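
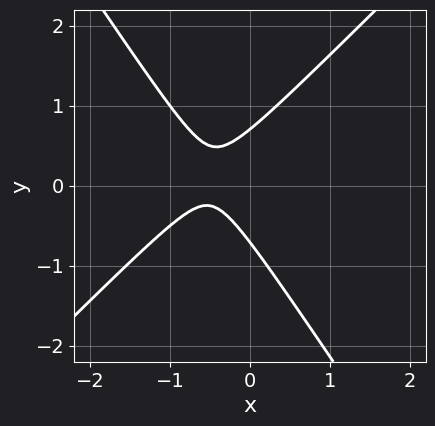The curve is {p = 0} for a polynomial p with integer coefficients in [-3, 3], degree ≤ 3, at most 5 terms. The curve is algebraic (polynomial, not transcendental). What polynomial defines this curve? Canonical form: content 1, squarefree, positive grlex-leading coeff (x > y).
(a) deg p = 2. No degree-1 curve has this shape.
(b) Observable constraints: the curve avoids every integer x-axis point in the box.
(c) These observations pin down the coefficients.

3*x^2 - x*y - 2*y^2 + 3*x + 1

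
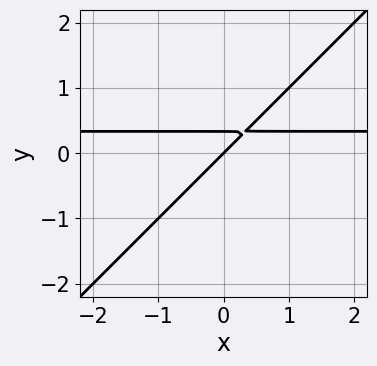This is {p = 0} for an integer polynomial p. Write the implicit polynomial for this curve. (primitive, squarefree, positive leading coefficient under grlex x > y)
3*x*y - 3*y^2 - x + y

The degree is 2 — the shape is more complex than any degree-1 curve.
Observable constraints: it meets the x-axis at x = 0 (among the integer gridlines); it meets the y-axis at y = 0 (among the integer gridlines).
Assembling these constraints gives the stated polynomial.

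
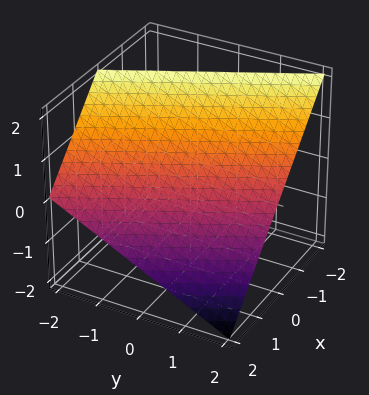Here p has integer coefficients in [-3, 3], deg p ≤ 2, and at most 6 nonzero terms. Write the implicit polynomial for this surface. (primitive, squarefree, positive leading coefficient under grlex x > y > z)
First, deg p = 1.
Then, from the axis intercepts and sections: it crosses the x-axis at the gridline x = 1; one y-axis crossing is at y = 2.
Finally, solving for integer coefficients yields p as stated.

2*x + y + 2*z - 2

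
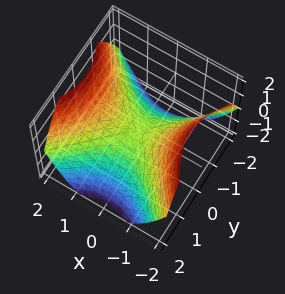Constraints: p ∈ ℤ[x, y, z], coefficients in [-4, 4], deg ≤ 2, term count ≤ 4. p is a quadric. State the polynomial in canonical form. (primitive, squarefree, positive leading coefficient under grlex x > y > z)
First, deg p = 2.
Next, symmetries: it's symmetric under x → −x, forcing even powers of x; it's symmetric under y → −y, forcing even powers of y.
Then, from the visible intercepts: it crosses the y-axis at the gridline y = 0; it crosses the x-axis at the gridline x = 0; one z-axis crossing is at z = 0.
Finally, these observations pin down the coefficients.

2*x^2 - 2*y^2 - 3*z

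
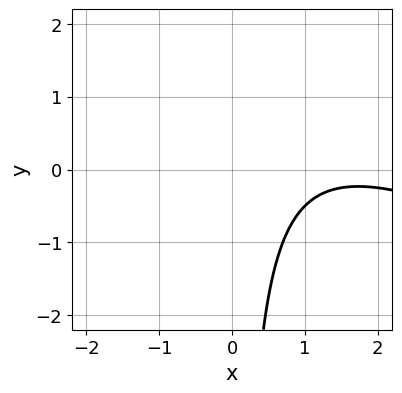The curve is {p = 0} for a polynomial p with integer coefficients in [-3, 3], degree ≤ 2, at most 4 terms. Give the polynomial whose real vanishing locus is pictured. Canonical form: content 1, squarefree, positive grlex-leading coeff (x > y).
x^2 + 2*x*y - 3*x + 3

First, deg p = 2.
Then, checking where it meets the axes: it misses every integer gridline on the x-axis; the curve avoids every integer y-axis point in the box.
Finally, putting this together gives p.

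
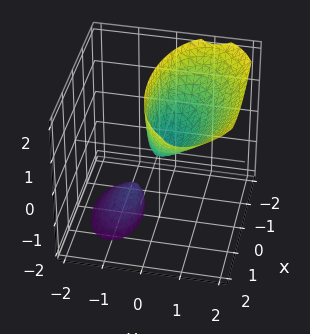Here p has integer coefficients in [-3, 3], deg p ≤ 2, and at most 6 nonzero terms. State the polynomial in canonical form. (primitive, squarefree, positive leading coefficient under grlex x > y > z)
x^2 + 3*y^2 - 3*y*z - z

1. I count 2 distinct pieces. They look like related sheets of one shape, so recover p as a whole.
2. Degree: a generic line meets the surface in up to 2 points, so deg p = 2.
3. Observable constraints: one y-axis crossing is at y = 0; one z-axis crossing is at z = 0.
4. Matching integer coefficients to the picture gives p.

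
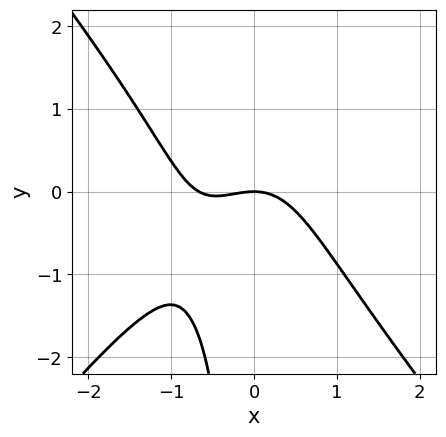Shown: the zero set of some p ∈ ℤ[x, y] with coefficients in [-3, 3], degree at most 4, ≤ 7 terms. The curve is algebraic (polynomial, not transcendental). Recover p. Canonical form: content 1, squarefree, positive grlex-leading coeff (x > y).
3*x^3 - 2*x*y^2 + 2*x^2 + x*y + 3*y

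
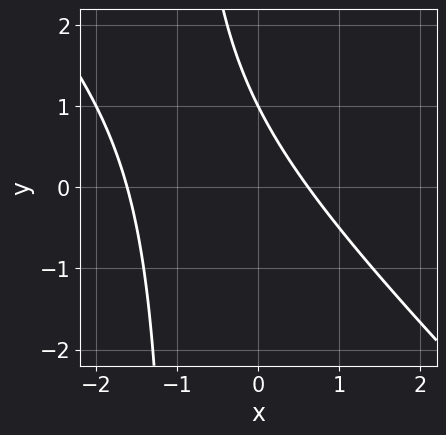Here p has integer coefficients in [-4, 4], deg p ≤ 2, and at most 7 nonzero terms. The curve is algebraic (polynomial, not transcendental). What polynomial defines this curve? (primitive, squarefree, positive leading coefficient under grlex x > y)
1. deg p = 2. The shape is more complex than any degree-1 curve.
2. Checking where it meets the axes: one y-axis crossing is at y = 1.
3. The integer polynomial consistent with all of this is the stated p.

x^2 + x*y + x + y - 1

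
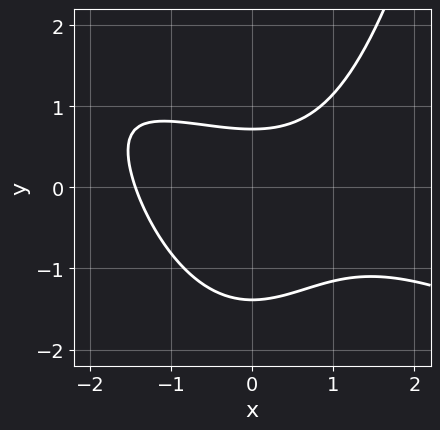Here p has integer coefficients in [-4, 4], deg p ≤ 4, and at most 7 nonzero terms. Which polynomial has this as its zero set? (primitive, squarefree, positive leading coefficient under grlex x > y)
x^3 + 2*x^2*y - 3*y^2 - 2*y + 3

(a) The degree is 3 — the shape is more complex than any degree-2 curve.
(b) Putting this together gives p.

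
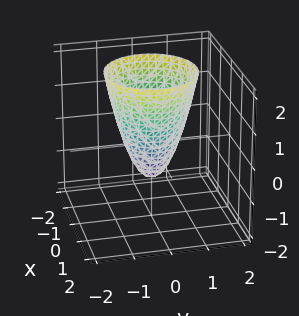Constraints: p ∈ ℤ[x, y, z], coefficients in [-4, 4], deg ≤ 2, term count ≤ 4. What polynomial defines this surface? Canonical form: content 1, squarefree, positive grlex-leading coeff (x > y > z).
2*x^2 + 2*y^2 - z - 1

First, the degree is 2 — a generic line meets the surface in up to 2 points.
Then, symmetries: rotational symmetry about the z-axis ⇒ p depends on x, y only through x² + y².
Then, from the visible intercepts: one z-axis crossing is at z = -1; a circular section at z = 0 has radius between 0 and 1.
Finally, together with the visible shape, these determine p as stated.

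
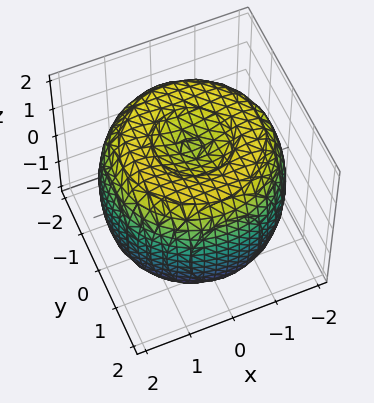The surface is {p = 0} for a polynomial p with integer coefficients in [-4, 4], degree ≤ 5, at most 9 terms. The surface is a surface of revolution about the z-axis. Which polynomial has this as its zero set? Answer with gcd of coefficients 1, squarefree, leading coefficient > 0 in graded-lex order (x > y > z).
x^4 + 2*x^2*y^2 + y^4 - 3*x^2 - 3*y^2 + 2*z^2 - 3

(a) deg p = 4. A generic line meets the surface in up to 4 points.
(b) Symmetry: every cross-section ⟂ z is a circle, so x, y appear only via x² + y².
(c) Reading off the gridlines: a circular section at z = -1 has radius between 1 and 2.
(d) These observations pin down the coefficients.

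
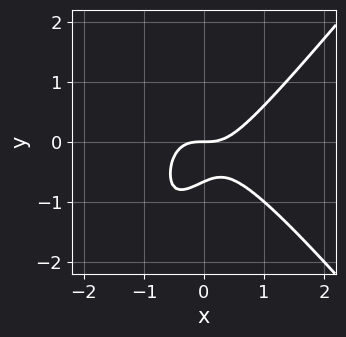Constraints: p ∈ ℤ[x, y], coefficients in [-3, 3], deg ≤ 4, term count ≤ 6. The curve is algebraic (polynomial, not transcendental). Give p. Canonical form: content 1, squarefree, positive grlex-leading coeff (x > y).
3*x^3 - 2*x*y^2 - 3*y^2 - 2*y

1. Degree: a generic line meets the curve in up to 3 points, so deg p = 3.
2. From the visible intercepts: it meets the x-axis at x = 0 (among the integer gridlines); one y-axis crossing is at y = 0.
3. Solving for integer coefficients yields p as stated.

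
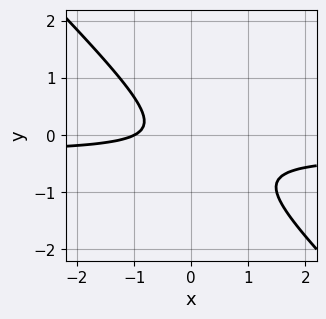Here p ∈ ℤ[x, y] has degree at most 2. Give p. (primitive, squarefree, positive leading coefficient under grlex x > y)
3*x*y + 3*y^2 + x + y + 1

deg p = 2.
From the axis intercepts and sections: it meets the x-axis at x = -1 (among the integer gridlines); it misses every integer gridline on the y-axis.
The integer polynomial consistent with all of this is the stated p.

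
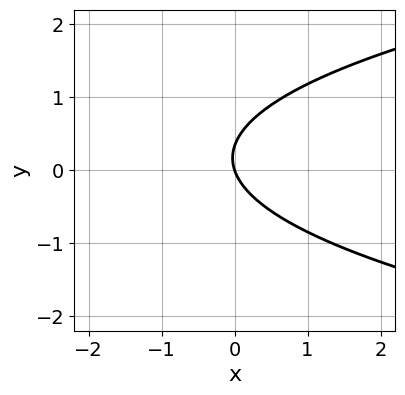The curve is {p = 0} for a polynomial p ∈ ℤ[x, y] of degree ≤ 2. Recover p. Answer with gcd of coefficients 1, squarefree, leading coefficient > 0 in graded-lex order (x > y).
(a) deg p = 2. The shape is more complex than any degree-1 curve.
(b) From the axis intercepts and sections: it crosses the x-axis at the gridline x = 0; it crosses the y-axis at the gridline y = 0.
(c) Matching integer coefficients to the picture gives p.

3*y^2 - 3*x - y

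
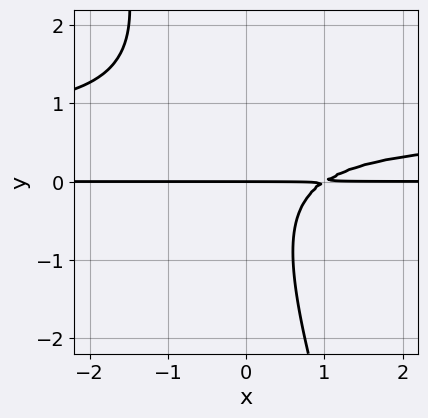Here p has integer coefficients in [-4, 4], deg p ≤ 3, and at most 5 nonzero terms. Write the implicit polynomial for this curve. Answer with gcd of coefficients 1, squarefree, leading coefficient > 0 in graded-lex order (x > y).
3*x*y^2 + y^3 - 2*x*y + 2*y

(a) deg p = 3. No degree-2 curve has this shape.
(b) Reading off the gridlines: every point of the x-axis in the box is on the curve; one y-axis crossing is at y = 0.
(c) These observations pin down the coefficients.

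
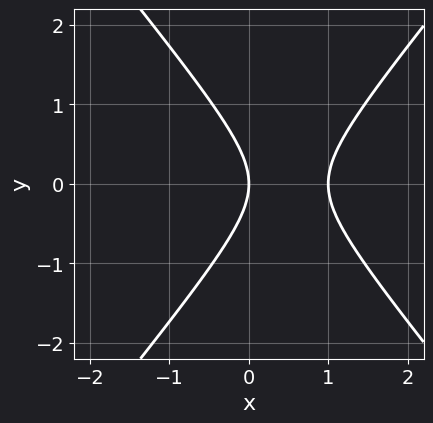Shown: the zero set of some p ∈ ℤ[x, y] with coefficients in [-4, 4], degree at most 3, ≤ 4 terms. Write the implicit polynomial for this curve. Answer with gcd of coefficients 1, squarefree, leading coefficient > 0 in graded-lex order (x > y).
1. Degree: no degree-1 curve has this shape, so deg p = 2.
2. Symmetries: the y ↦ −y reflection is a symmetry, so y appears only in even powers.
3. Reading off the gridlines: the x-axis gridline crossings are at x ∈ {0, 1}; it crosses the y-axis at the gridline y = 0.
4. These observations pin down the coefficients.

3*x^2 - 2*y^2 - 3*x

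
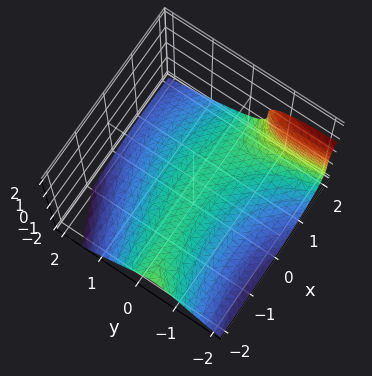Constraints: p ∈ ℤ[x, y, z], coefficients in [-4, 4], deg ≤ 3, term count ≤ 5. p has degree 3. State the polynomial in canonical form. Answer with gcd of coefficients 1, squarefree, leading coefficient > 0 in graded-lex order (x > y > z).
1. The degree is 3 — no degree-2 surface has this shape.
2. From the axis intercepts and sections: one z-axis crossing is at z = -1; no y-intercept at any integer in the box; the surface avoids every integer x-axis point in the box.
3. The integer polynomial consistent with all of this is the stated p.

x^2*y - x*y^2 + 2*z^3 + 3*y^2 + 2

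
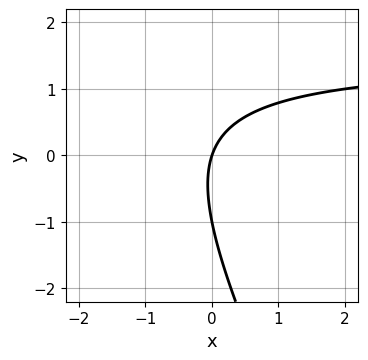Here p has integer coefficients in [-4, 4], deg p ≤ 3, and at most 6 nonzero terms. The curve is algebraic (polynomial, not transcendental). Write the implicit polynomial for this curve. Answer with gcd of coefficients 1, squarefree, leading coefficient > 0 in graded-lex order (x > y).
2*x*y + y^2 - 3*x + y

First, deg p = 2.
Next, against the integer gridlines: it meets the x-axis at x = 0 (among the integer gridlines); the y-axis gridline crossings are at y ∈ {-1, 0}.
Finally, solving for integer coefficients yields p as stated.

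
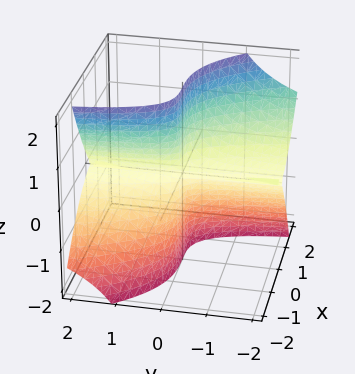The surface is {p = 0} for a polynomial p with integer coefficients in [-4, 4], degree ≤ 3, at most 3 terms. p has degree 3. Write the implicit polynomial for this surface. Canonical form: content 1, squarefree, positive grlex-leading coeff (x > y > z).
x^3 + x*y*z + y*z^2

1. I count 4 distinct pieces.
2. Degree: a generic line meets the surface in up to 3 points, so deg p = 3.
3. Observable constraints: every point of the z-axis in the box is on the surface; the visible y-axis segment lies entirely on the surface; one x-axis crossing is at x = 0.
4. The integer polynomial consistent with all of this is the stated p.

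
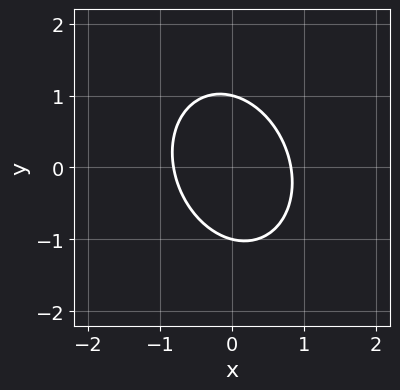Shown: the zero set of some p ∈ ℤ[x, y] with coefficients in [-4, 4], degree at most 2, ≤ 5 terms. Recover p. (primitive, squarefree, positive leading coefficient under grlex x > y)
(a) deg p = 2. No degree-1 curve has this shape.
(b) From the visible intercepts: among the integer gridlines, it crosses the y-axis at y ∈ {-1, 1}.
(c) The integer polynomial consistent with all of this is the stated p.

3*x^2 + x*y + 2*y^2 - 2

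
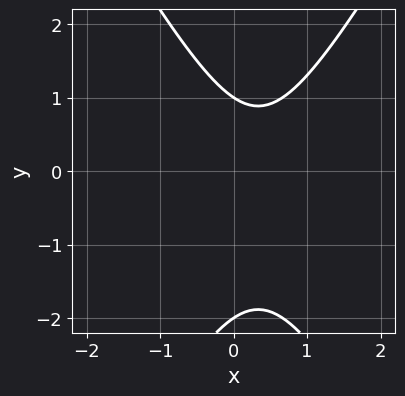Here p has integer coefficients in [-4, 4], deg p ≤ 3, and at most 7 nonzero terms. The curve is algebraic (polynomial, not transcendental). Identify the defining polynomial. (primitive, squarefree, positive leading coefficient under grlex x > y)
(a) deg p = 2. The shape is more complex than any degree-1 curve.
(b) Reading off the gridlines: among the integer gridlines, it crosses the y-axis at y ∈ {-2, 1}; it misses every integer gridline on the x-axis.
(c) Putting this together gives p.

3*x^2 - y^2 - 2*x - y + 2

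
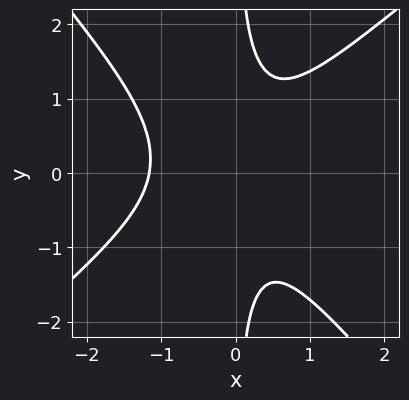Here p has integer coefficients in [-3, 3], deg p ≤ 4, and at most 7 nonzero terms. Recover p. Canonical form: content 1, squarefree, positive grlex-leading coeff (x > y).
1. deg p = 3. The shape is more complex than any degree-2 curve.
2. Against the integer gridlines: the curve avoids every integer y-axis point in the box.
3. Matching integer coefficients to the picture gives p.

3*x^3 - x^2*y - 3*x*y^2 + 2*x^2 + 2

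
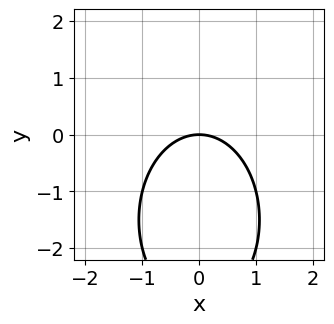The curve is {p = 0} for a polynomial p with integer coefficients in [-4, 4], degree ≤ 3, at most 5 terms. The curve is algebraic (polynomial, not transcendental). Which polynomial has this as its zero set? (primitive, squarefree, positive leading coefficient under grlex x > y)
2*x^2 + y^2 + 3*y

Degree: the shape is more complex than any degree-1 curve, so deg p = 2.
Symmetries: it's symmetric under x → −x, forcing even powers of x.
Observable constraints: it crosses the x-axis at the gridline x = 0; it meets the y-axis at y = 0 (among the integer gridlines).
Matching integer coefficients to the picture gives p.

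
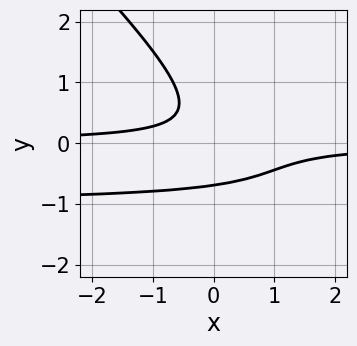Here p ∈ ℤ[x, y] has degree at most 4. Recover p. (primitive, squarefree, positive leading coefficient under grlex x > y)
First, deg p = 3.
Then, against the integer gridlines: no x-intercept at any integer in the box.
Finally, the integer polynomial consistent with all of this is the stated p.

3*x*y^2 + 3*y^3 + 3*x*y + 1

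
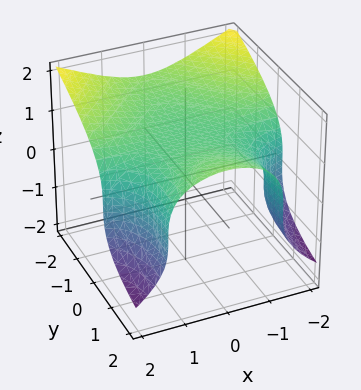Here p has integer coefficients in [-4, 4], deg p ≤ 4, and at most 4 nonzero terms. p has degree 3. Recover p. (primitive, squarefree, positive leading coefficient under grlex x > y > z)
2*x^2*y + 3*z^3 - y^2 - 3

1. deg p = 3. A generic line meets the surface in up to 3 points.
2. Checking where it meets the axes: it misses every integer gridline on the x-axis; it meets the z-axis at z = 1 (among the integer gridlines); no y-intercept at any integer in the box.
3. Fitting integer coefficients to these (and the overall shape) gives p.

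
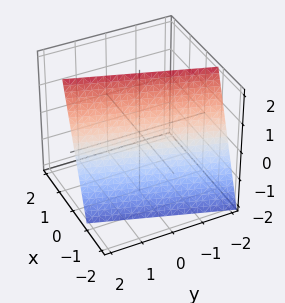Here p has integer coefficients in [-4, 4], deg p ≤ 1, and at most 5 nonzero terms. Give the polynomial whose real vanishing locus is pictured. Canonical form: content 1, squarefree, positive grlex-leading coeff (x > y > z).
3*x - y - z + 2

First, the degree is 1 — the surface is flat (a plane).
Next, against the integer gridlines: one y-axis crossing is at y = 2; it crosses the z-axis at the gridline z = 2.
Finally, together with the visible shape, these determine p as stated.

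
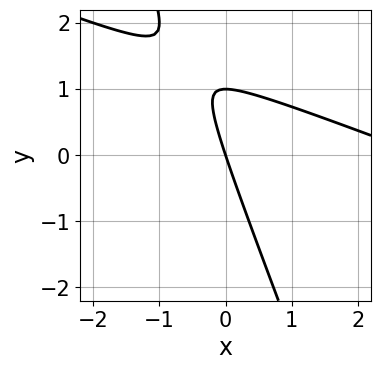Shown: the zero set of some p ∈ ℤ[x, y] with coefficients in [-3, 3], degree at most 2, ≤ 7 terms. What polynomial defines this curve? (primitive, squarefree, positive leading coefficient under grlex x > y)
First, deg p = 2. No degree-1 curve has this shape.
Then, observable constraints: it crosses the x-axis at the gridline x = 0; the y-axis gridline crossings are at y ∈ {0, 1}.
Finally, fitting integer coefficients to these (and the overall shape) gives p.

x^2 + 3*x*y + y^2 - 3*x - y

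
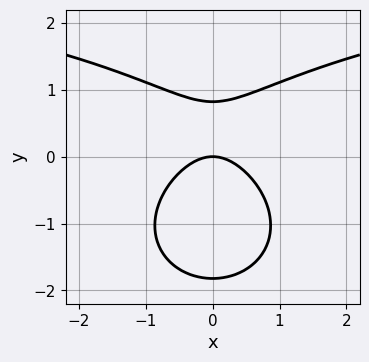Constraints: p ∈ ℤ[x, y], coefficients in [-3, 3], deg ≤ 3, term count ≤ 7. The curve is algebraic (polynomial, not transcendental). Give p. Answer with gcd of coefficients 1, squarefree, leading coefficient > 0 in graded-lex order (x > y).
deg p = 3.
Symmetries: mirror symmetry x ↦ −x ⇒ only even powers of x.
From the visible intercepts: it crosses the x-axis at the gridline x = 0; it meets the y-axis at y = 0 (among the integer gridlines).
Fitting integer coefficients to these (and the overall shape) gives p.

x^2*y + 2*y^3 - 3*x^2 + 2*y^2 - 3*y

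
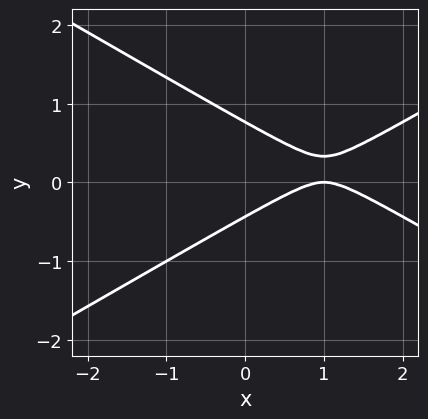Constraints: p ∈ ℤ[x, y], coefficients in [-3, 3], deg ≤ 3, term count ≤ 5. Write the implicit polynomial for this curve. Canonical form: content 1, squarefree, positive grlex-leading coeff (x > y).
1. deg p = 2. A generic line meets the curve in up to 2 points.
2. Against the integer gridlines: one x-axis crossing is at x = 1.
3. Fitting integer coefficients to these (and the overall shape) gives p.

x^2 - 3*y^2 - 2*x + y + 1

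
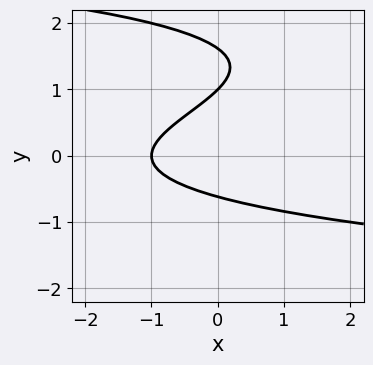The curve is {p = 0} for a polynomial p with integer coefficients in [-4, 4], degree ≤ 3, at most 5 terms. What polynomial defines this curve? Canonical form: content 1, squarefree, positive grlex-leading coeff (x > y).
y^3 - 2*y^2 + x + 1

(a) The degree is 3 — a generic line meets the curve in up to 3 points.
(b) Against the integer gridlines: it meets the x-axis at x = -1 (among the integer gridlines); it crosses the y-axis at the gridline y = 1.
(c) Solving for integer coefficients yields p as stated.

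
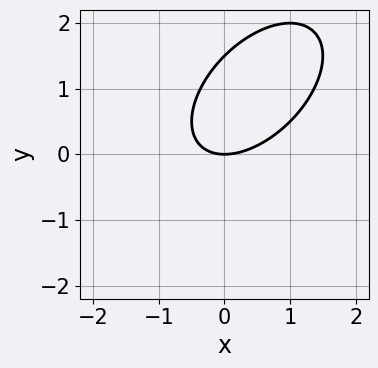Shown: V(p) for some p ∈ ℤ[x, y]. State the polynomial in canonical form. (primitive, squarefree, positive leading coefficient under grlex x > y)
2*x^2 - 2*x*y + 2*y^2 - 3*y

(a) deg p = 2. A generic line meets the curve in up to 2 points.
(b) Against the integer gridlines: it crosses the y-axis at the gridline y = 0; it crosses the x-axis at the gridline x = 0.
(c) Assembling these constraints gives the stated polynomial.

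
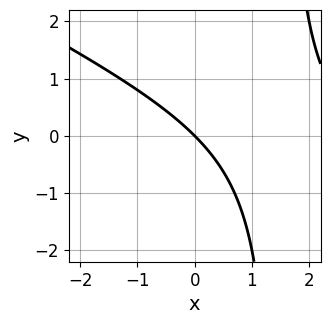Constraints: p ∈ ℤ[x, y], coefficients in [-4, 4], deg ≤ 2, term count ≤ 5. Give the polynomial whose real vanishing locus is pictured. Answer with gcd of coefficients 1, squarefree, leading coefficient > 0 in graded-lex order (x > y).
x^2 + 2*x*y - 3*x - 3*y

First, deg p = 2. No degree-1 curve has this shape.
Next, reading off the gridlines: one x-axis crossing is at x = 0; it crosses the y-axis at the gridline y = 0.
Finally, these observations pin down the coefficients.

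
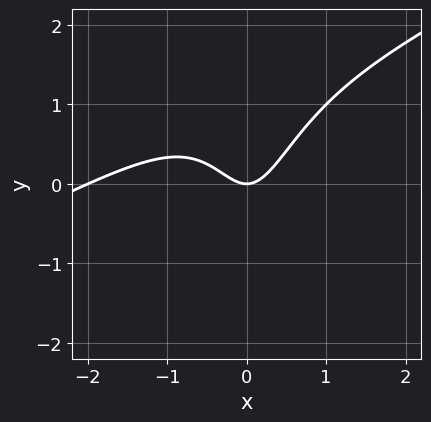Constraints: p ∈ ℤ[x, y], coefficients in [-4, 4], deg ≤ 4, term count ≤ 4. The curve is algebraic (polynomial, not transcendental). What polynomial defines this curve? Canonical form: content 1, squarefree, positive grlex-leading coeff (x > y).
x^3 - 2*x^2*y + 2*x^2 - y

(a) deg p = 3. The shape is more complex than any degree-2 curve.
(b) Reading off the gridlines: it meets the y-axis at y = 0 (among the integer gridlines); among the integer gridlines, it crosses the x-axis at x ∈ {-2, 0}.
(c) These observations pin down the coefficients.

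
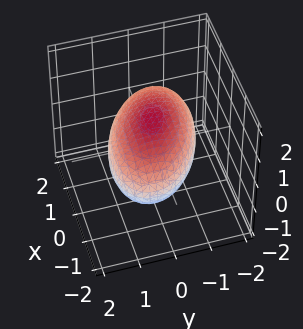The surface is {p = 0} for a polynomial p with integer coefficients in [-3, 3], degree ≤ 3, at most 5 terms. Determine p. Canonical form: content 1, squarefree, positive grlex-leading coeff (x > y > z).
x^2 + x*y + 2*y^2 + 3*z^2 - 3

First, the degree is 2 — no degree-1 surface has this shape.
Next, from the axis intercepts and sections: the z-axis gridline crossings are at z ∈ {-1, 1}.
Finally, together with the visible shape, these determine p as stated.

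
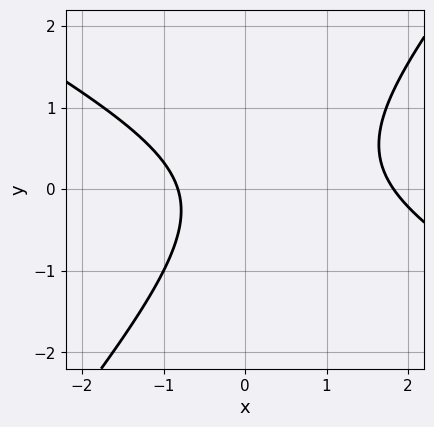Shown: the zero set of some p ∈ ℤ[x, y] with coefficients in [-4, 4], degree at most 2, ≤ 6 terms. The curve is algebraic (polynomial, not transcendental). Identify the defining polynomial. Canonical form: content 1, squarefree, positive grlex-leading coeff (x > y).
1. deg p = 2. The shape is more complex than any degree-1 curve.
2. From the axis intercepts and sections: the curve avoids every integer y-axis point in the box.
3. Putting this together gives p.

2*x^2 + 2*x*y - 3*y^2 - 2*x - 3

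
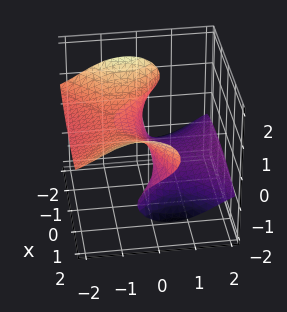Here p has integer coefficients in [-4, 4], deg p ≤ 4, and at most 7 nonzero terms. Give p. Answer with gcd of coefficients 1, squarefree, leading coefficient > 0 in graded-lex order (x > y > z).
(a) The degree is 3 — the shape is more complex than any degree-2 surface.
(b) Against the integer gridlines: one z-axis crossing is at z = 0; the visible x-axis segment lies entirely on the surface; it meets the y-axis at y = 0 (among the integer gridlines).
(c) The integer polynomial consistent with all of this is the stated p.

x^2*z - 2*y^2*z - 2*z^3 - 2*y - z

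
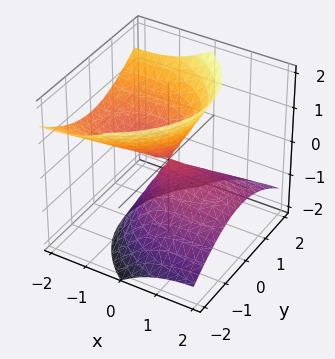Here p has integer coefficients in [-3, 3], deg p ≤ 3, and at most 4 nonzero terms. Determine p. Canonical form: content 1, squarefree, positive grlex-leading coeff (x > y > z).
First, there are 2 components. Treating them together as one polynomial.
Then, the degree is 2 — a generic line meets the surface in up to 2 points.
Then, observable constraints: one z-axis crossing is at z = 0; one y-axis crossing is at y = 0; one x-axis crossing is at x = 0.
Finally, these observations pin down the coefficients.

x^2 + 3*x*z + 2*y^2 - 2*z^2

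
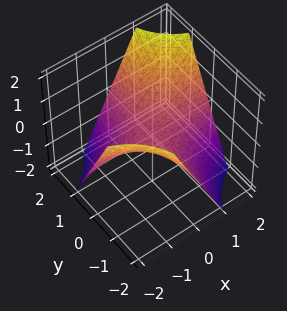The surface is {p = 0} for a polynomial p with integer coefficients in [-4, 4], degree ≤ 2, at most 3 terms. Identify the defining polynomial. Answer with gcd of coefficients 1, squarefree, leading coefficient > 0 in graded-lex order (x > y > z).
(a) The degree is 2 — a saddle surface; a quadric.
(b) Reading off the gridlines: the visible x-axis segment lies entirely on the surface; the visible y-axis segment lies entirely on the surface; it meets the z-axis at z = 0 (among the integer gridlines).
(c) Together with the visible shape, these determine p as stated.

x*y - z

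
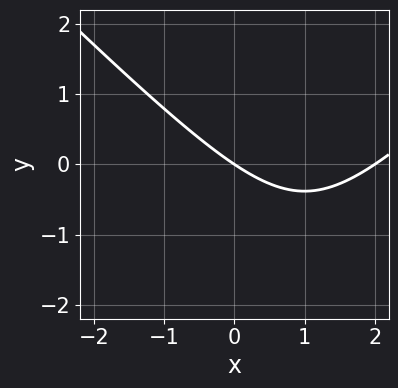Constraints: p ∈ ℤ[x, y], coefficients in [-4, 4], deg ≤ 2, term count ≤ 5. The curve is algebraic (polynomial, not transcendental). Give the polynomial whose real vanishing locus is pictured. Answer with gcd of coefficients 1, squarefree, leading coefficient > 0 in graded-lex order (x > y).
First, degree: the shape is more complex than any degree-1 curve, so deg p = 2.
Then, observable constraints: it meets the y-axis at y = 0 (among the integer gridlines); the x-axis gridline crossings are at x ∈ {0, 2}.
Finally, fitting integer coefficients to these (and the overall shape) gives p.

x^2 - y^2 - 2*x - 3*y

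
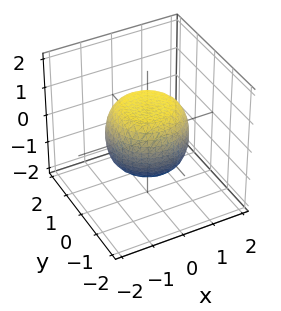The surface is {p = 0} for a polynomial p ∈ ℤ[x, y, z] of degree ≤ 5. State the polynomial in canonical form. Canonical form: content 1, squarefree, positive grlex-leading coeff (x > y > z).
2*x^4 + 4*x^2*y^2 + 2*y^4 - x^2 - y^2 + 3*z^2 - 3

(a) Degree: no degree-3 surface has this shape, so deg p = 4.
(b) By symmetry, the surface is invariant under rotation about z: p = q(x² + y², z).
(c) From the axis intercepts and sections: among the integer gridlines, it crosses the z-axis at z ∈ {-1, 1}; a circular section at z = 1 has radius between 0 and 1.
(d) Together with the visible shape, these determine p as stated.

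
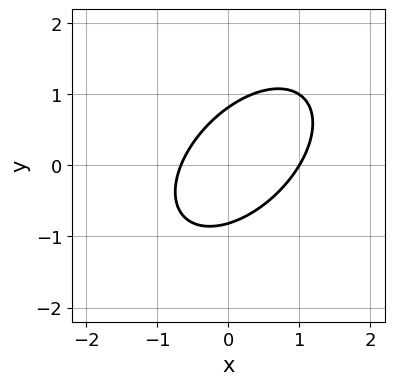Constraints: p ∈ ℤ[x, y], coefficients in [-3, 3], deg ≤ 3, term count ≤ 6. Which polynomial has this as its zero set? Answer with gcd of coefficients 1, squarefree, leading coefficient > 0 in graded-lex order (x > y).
3*x^2 - 3*x*y + 3*y^2 - x - 2

(a) deg p = 2. A generic line meets the curve in up to 2 points.
(b) From the visible intercepts: one x-axis crossing is at x = 1.
(c) Matching integer coefficients to the picture gives p.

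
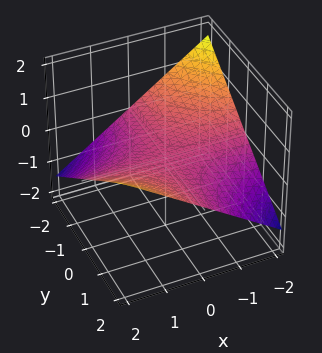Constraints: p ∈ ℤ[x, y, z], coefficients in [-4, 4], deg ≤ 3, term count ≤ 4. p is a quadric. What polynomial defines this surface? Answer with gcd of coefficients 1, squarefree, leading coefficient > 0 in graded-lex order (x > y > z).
(a) Degree: a hyperbolic paraboloid; a quadric, so deg p = 2.
(b) Observable constraints: it meets the z-axis at z = 0 (among the integer gridlines); every point of the x-axis in the box is on the surface.
(c) The integer polynomial consistent with all of this is the stated p. Check: (0, 1, 0) on the y-axis lies on the surface, and p(0, 1, 0) = 0. ✓

x*y - 3*z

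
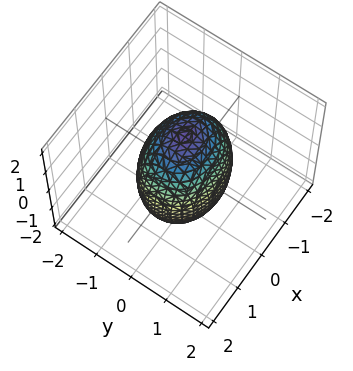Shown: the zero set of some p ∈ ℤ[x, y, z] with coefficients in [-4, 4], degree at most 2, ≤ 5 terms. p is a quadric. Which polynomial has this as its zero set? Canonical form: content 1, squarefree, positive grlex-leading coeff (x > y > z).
1. Degree: bounded and convex; a quadric, so deg p = 2.
2. Symmetries: the z ↦ −z reflection is a symmetry, so z appears only in even powers; mirror symmetry y ↦ −y ⇒ only even powers of y; mirror symmetry x ↦ −x ⇒ only even powers of x.
3. From the axis intercepts and sections: the y-axis gridline crossings are at y ∈ {-1, 1}.
4. Assembling these constraints gives the stated polynomial.

2*x^2 + 3*y^2 + z^2 - 3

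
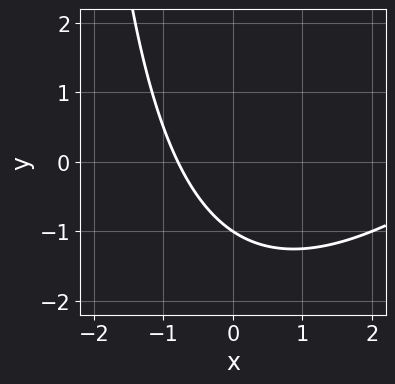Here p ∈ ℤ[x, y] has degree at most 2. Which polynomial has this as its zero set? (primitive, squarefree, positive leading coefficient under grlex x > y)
(a) The degree is 2 — a generic line meets the curve in up to 2 points.
(b) Checking where it meets the axes: it meets the y-axis at y = -1 (among the integer gridlines).
(c) The integer polynomial consistent with all of this is the stated p.

x^2 - x*y - 3*x - 3*y - 3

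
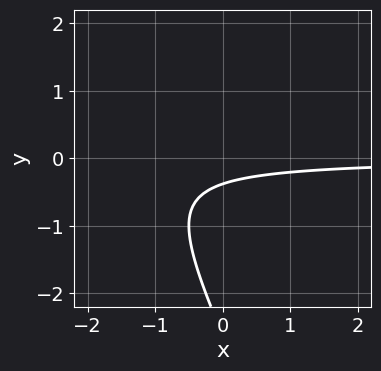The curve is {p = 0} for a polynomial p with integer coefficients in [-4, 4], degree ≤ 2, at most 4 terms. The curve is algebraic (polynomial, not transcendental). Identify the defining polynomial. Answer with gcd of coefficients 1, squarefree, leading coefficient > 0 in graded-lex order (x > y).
2*x*y + y^2 + 3*y + 1

(a) The degree is 2 — the shape is more complex than any degree-1 curve.
(b) From the axis intercepts and sections: it misses every integer gridline on the x-axis.
(c) The integer polynomial consistent with all of this is the stated p.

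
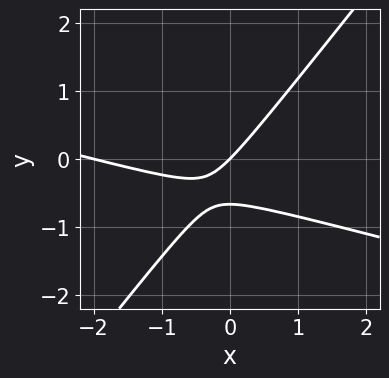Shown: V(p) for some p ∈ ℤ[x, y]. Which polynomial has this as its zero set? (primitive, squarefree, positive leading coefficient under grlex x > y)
x^2 + 3*x*y - 3*y^2 + 2*x - 2*y

Degree: no degree-1 curve has this shape, so deg p = 2.
Observable constraints: among the integer gridlines, it crosses the x-axis at x ∈ {-2, 0}; one y-axis crossing is at y = 0.
Solving for integer coefficients yields p as stated.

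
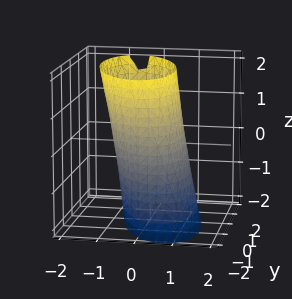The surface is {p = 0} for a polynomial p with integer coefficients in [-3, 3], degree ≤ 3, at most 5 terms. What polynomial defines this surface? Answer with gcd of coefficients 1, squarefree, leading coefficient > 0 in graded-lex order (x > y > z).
3*x^2 + x*y + x*z + y^2 - 3

First, the degree is 2 — the shape is more complex than any degree-1 surface.
Then, against the integer gridlines: among the integer gridlines, it crosses the x-axis at x ∈ {-1, 1}; no z-intercept at any integer in the box.
Finally, solving for integer coefficients yields p as stated.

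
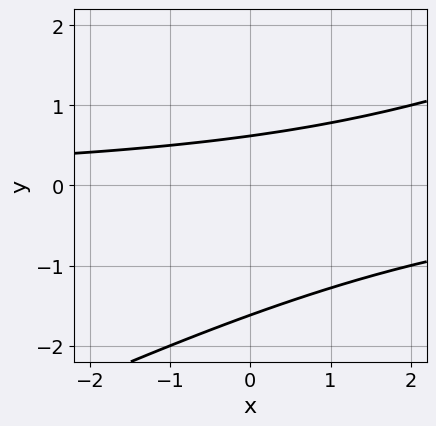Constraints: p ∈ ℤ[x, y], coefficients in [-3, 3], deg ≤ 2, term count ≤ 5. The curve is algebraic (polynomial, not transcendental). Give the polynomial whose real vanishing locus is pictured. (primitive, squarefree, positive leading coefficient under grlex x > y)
x*y - 2*y^2 - 2*y + 2

First, deg p = 2. A generic line meets the curve in up to 2 points.
Next, from the visible intercepts: the curve avoids every integer x-axis point in the box.
Finally, together with the visible shape, these determine p as stated.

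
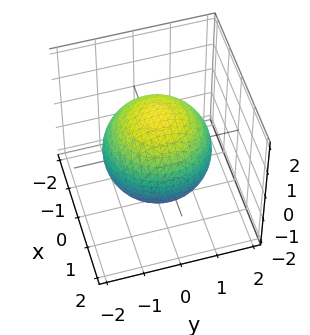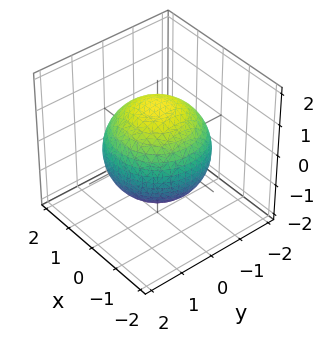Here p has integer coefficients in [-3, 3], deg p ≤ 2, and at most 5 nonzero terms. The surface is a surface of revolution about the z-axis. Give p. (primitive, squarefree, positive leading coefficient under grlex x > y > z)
x^2 + y^2 + z^2 - 2

The degree is 2 — the shape is more complex than any degree-1 surface.
Symmetries: rotational symmetry about the z-axis ⇒ p depends on x, y only through x² + y².
Against the integer gridlines: a circular section at z = 1 has radius exactly 1.
These observations pin down the coefficients.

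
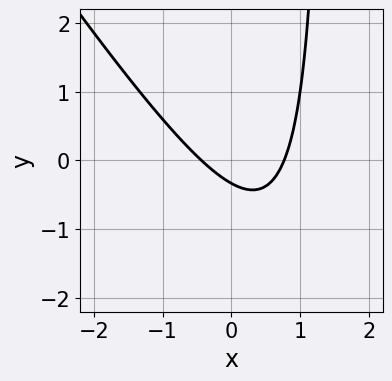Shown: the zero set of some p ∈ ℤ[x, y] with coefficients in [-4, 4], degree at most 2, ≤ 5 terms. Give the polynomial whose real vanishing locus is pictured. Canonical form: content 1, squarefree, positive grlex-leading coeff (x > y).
3*x^2 + 2*x*y - x - 3*y - 1

First, deg p = 2. No degree-1 curve has this shape.
Finally, solving for integer coefficients yields p as stated.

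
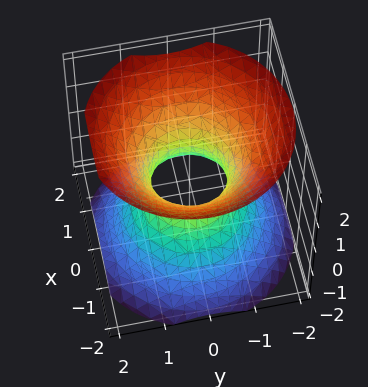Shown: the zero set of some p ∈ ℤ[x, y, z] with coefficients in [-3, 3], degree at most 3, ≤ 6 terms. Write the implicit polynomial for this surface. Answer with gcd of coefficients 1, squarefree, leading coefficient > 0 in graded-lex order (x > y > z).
3*x^2 + 3*y^2 - 3*z^2 - 2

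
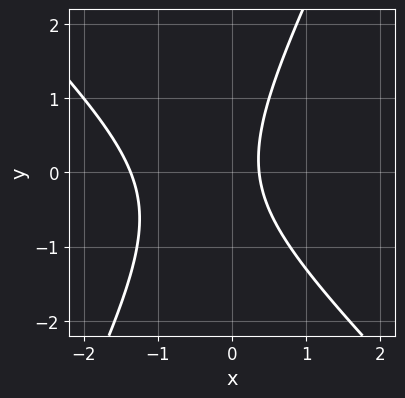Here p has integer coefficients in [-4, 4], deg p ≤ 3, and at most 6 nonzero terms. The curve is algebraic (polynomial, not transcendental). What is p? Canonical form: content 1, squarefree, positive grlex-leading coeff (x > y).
Degree: the shape is more complex than any degree-1 curve, so deg p = 2.
Checking where it meets the axes: no y-intercept at any integer in the box.
Putting this together gives p.

2*x^2 + x*y - y^2 + 2*x - 1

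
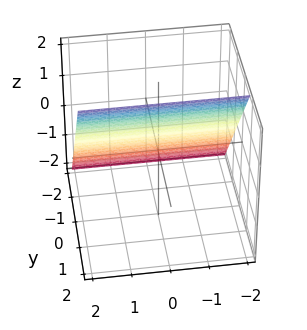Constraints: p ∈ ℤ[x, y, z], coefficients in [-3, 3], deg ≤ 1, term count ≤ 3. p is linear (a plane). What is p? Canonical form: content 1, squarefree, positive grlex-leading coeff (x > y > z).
1. Degree: every cross-section is a straight line — this is a plane, so deg p = 1.
2. Observable constraints: it crosses the z-axis at the gridline z = 1; no x-intercept at any integer in the box.
3. These observations pin down the coefficients.

3*y - 2*z + 2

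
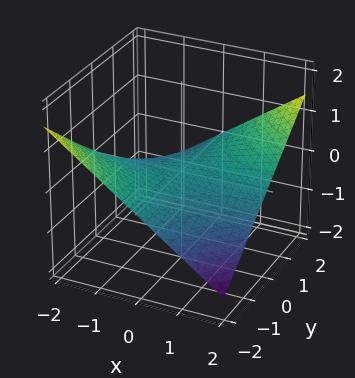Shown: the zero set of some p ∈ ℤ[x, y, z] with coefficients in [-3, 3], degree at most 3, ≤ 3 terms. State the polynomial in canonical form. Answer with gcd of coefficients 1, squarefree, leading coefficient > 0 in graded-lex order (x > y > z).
x*y - 3*z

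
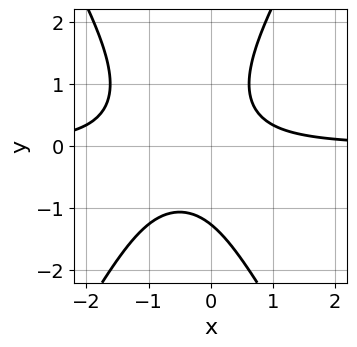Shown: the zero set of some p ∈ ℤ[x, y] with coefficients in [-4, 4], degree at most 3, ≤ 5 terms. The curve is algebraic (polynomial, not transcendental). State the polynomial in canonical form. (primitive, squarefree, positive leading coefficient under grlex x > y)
3*x^2*y - y^3 + 3*x*y - 2

(a) deg p = 3. No degree-2 curve has this shape.
(b) Checking where it meets the axes: no x-intercept at any integer in the box.
(c) Fitting integer coefficients to these (and the overall shape) gives p.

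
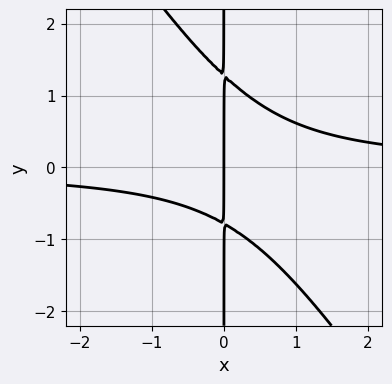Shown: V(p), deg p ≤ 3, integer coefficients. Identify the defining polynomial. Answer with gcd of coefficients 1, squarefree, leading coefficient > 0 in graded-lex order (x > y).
First, deg p = 3. A generic line meets the curve in up to 3 points.
Next, checking where it meets the axes: one x-axis crossing is at x = 0; every point of the y-axis in the box is on the curve.
Finally, the integer polynomial consistent with all of this is the stated p.

3*x^2*y + 2*x*y^2 - x*y - 2*x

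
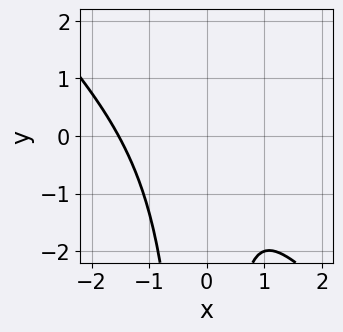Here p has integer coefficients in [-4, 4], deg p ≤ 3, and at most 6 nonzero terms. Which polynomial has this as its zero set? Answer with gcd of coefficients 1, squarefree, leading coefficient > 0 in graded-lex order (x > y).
3*x^3 + 3*x^2*y + 2*x^2 - 2*x + 3

First, degree: no degree-2 curve has this shape, so deg p = 3.
Next, against the integer gridlines: the curve avoids every integer y-axis point in the box.
Finally, putting this together gives p.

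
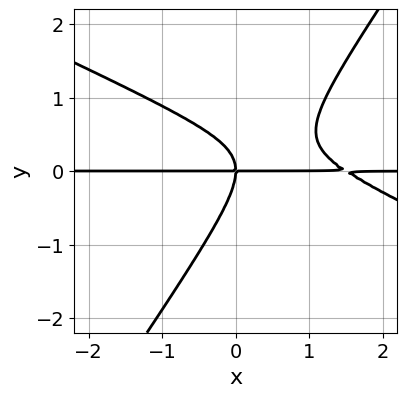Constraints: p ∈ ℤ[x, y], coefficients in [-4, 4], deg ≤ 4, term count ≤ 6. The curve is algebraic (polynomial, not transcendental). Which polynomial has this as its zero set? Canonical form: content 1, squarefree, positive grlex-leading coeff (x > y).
First, the degree is 3 — the shape is more complex than any degree-2 curve.
Next, against the integer gridlines: one y-axis crossing is at y = 0; the visible x-axis segment lies entirely on the curve.
Finally, these observations pin down the coefficients.

2*x^2*y + 3*x*y^2 - 3*y^3 - 3*x*y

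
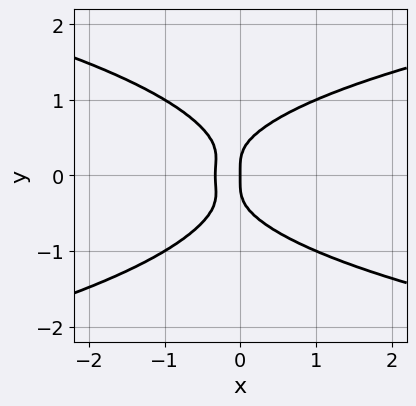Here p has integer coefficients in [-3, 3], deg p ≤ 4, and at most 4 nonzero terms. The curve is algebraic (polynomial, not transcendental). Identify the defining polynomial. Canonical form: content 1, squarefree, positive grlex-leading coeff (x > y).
3*y^4 + x*y^2 - 3*x^2 - x

First, the degree is 4 — a generic line meets the curve in up to 4 points.
Next, symmetries: mirror symmetry y ↦ −y ⇒ only even powers of y.
Next, checking where it meets the axes: one y-axis crossing is at y = 0; it meets the x-axis at x = 0 (among the integer gridlines).
Finally, together with the visible shape, these determine p as stated.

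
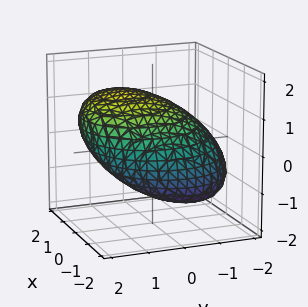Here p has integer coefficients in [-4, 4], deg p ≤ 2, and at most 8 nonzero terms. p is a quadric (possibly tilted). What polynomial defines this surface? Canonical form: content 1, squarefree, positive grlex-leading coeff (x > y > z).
First, the degree is 2 — no degree-1 surface has this shape.
Finally, putting this together gives p.

x^2 - x*z + y^2 - y*z + 2*z^2 - 3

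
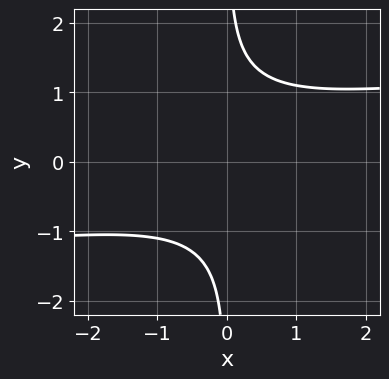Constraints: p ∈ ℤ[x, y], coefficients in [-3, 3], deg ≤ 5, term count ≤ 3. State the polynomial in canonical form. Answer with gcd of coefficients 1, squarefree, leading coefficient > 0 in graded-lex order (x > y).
deg p = 4.
Observable constraints: it misses every integer gridline on the x-axis; no y-intercept at any integer in the box.
These observations pin down the coefficients.

3*x*y^3 - x^2 - 3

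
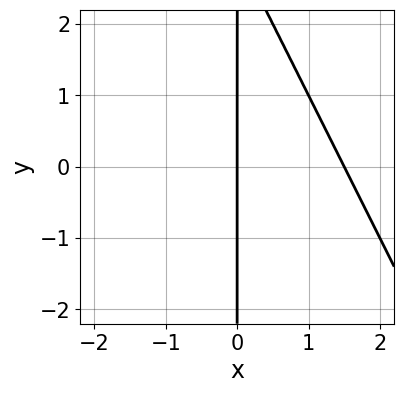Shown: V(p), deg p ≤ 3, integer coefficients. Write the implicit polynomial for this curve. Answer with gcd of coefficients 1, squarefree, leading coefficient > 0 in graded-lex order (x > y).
2*x^2 + x*y - 3*x

1. The degree is 2 — no degree-1 curve has this shape.
2. Observable constraints: the visible y-axis segment lies entirely on the curve; it meets the x-axis at x = 0 (among the integer gridlines).
3. Putting this together gives p.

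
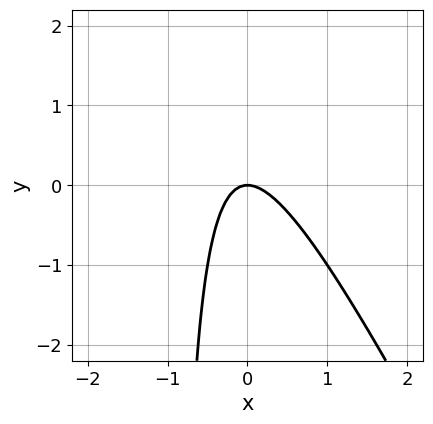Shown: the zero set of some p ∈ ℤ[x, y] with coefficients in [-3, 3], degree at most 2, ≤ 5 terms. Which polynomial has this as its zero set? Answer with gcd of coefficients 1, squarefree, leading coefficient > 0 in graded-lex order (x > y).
2*x^2 + x*y + y

First, deg p = 2. The shape is more complex than any degree-1 curve.
Then, from the axis intercepts and sections: one x-axis crossing is at x = 0; it meets the y-axis at y = 0 (among the integer gridlines).
Finally, the integer polynomial consistent with all of this is the stated p.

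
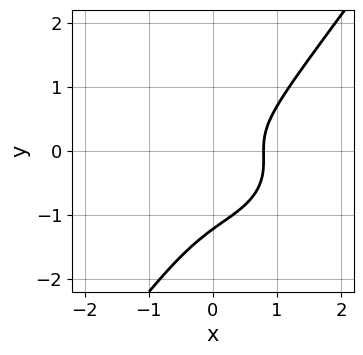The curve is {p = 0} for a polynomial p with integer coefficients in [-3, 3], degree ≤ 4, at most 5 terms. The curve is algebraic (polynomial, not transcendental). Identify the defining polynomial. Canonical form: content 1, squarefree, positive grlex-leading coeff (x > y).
2*x^3 + 3*x*y^2 - 3*y^3 - 3*y^2 - 1

1. The degree is 3 — the shape is more complex than any degree-2 curve.
2. The integer polynomial consistent with all of this is the stated p.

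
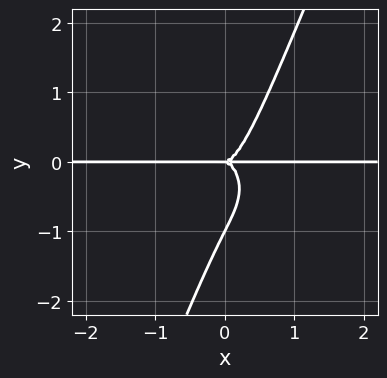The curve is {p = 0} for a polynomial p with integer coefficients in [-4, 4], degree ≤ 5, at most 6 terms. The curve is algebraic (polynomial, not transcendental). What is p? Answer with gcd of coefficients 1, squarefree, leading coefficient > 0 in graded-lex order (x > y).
(a) deg p = 4. No degree-3 curve has this shape.
(b) From the axis intercepts and sections: the y-axis gridline crossings are at y ∈ {-1, 0}; every point of the x-axis in the box is on the curve.
(c) Assembling these constraints gives the stated polynomial.

3*x^3*y + 2*x*y^3 - y^4 - y^3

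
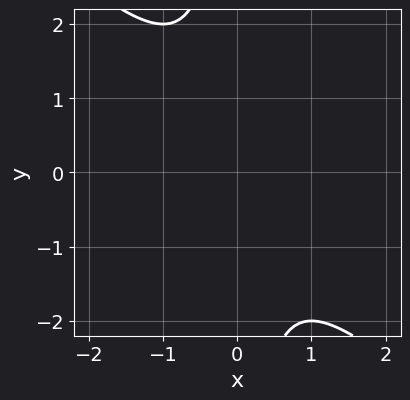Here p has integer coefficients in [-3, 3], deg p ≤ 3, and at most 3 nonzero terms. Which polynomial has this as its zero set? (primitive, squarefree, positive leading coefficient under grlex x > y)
x^2 + x*y + 1

Degree: no degree-1 curve has this shape, so deg p = 2.
Checking where it meets the axes: the curve avoids every integer x-axis point in the box; it misses every integer gridline on the y-axis.
Putting this together gives p.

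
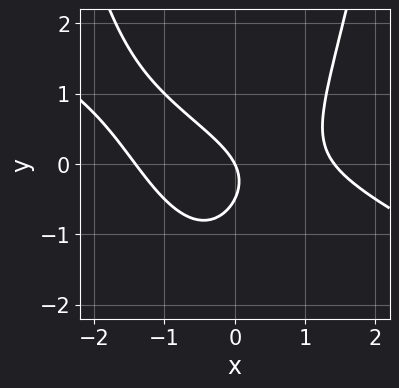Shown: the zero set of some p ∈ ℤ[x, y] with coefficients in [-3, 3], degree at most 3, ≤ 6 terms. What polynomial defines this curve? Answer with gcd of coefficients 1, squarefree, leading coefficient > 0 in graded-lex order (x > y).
x^3 + 2*x^2*y - 2*y^2 - 2*x - y

The degree is 3 — a generic line meets the curve in up to 3 points.
Observable constraints: one x-axis crossing is at x = 0; it meets the y-axis at y = 0 (among the integer gridlines).
Together with the visible shape, these determine p as stated.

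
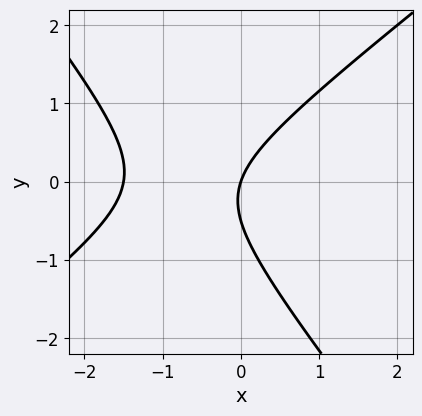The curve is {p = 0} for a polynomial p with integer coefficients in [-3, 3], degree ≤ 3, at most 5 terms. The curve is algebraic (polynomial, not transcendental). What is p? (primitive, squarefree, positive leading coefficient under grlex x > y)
2*x^2 - x*y - 2*y^2 + 3*x - y

1. The degree is 2 — the shape is more complex than any degree-1 curve.
2. Against the integer gridlines: it crosses the x-axis at the gridline x = 0; it meets the y-axis at y = 0 (among the integer gridlines).
3. Together with the visible shape, these determine p as stated.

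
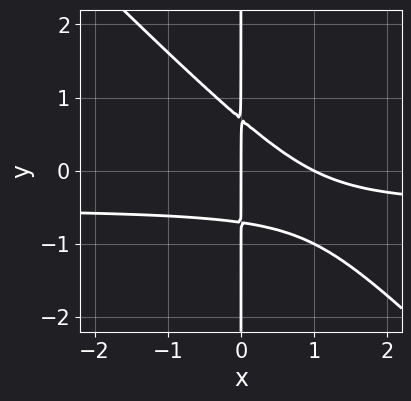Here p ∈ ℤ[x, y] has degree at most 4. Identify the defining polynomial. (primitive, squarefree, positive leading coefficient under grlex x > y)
First, deg p = 3. A generic line meets the curve in up to 3 points.
Next, observable constraints: the x-axis gridline crossings are at x ∈ {0, 1}; every point of the y-axis in the box is on the curve.
Finally, fitting integer coefficients to these (and the overall shape) gives p.

2*x^2*y + 2*x*y^2 + x^2 - x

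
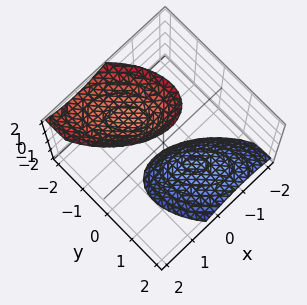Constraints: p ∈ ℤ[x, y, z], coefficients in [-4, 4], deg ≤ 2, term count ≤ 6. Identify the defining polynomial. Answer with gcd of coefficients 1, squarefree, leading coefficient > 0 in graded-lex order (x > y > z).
3*x^2 + 3*x*y + 3*y^2 + 3*y*z - z^2 + 3

There are 2 components.
deg p = 2.
From the axis intercepts and sections: no y-intercept at any integer in the box; it misses every integer gridline on the x-axis.
The integer polynomial consistent with all of this is the stated p.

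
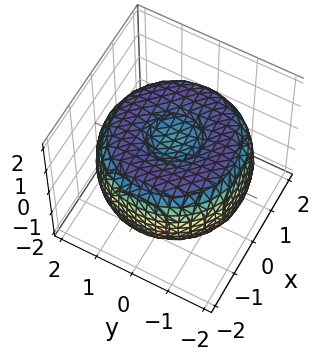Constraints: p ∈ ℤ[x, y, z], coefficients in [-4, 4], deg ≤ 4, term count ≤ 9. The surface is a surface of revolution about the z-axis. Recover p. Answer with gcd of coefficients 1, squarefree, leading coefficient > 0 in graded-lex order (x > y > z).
x^4 + 2*x^2*y^2 + y^4 - 3*x^2 - 3*y^2 + 3*z^2 - 2

1. Degree: no degree-3 surface has this shape, so deg p = 4.
2. Symmetry: every cross-section ⟂ z is a circle, so x, y appear only via x² + y².
3. Reading off the gridlines: a circular section at z = -1 has radius between 0 and 1.
4. These observations pin down the coefficients.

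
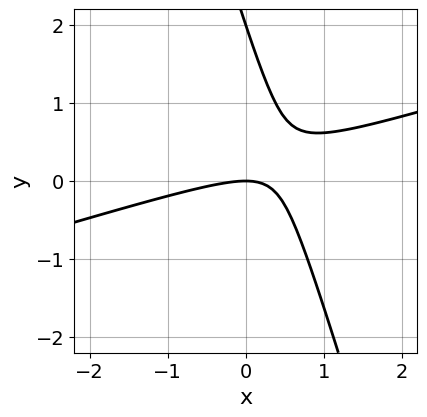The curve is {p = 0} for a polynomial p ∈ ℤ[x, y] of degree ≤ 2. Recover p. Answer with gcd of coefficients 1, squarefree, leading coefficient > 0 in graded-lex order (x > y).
(a) deg p = 2. A generic line meets the curve in up to 2 points.
(b) Against the integer gridlines: it meets the x-axis at x = 0 (among the integer gridlines); among the integer gridlines, it crosses the y-axis at y ∈ {0, 2}.
(c) Matching integer coefficients to the picture gives p.

x^2 - 3*x*y - y^2 + 2*y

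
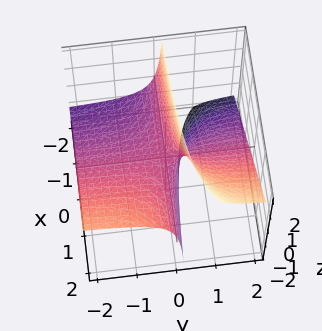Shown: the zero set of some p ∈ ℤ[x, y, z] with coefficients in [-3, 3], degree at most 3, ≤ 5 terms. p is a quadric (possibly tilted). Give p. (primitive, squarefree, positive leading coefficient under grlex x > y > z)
2*x*y - 3*y*z + z

1. Degree: no degree-1 surface has this shape, so deg p = 2.
2. From the visible intercepts: every point of the y-axis in the box is on the surface; the visible x-axis segment lies entirely on the surface; it meets the z-axis at z = 0 (among the integer gridlines).
3. The integer polynomial consistent with all of this is the stated p.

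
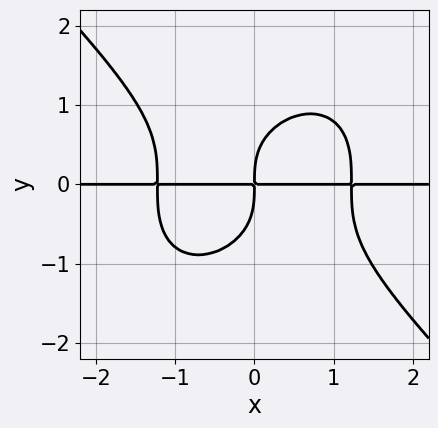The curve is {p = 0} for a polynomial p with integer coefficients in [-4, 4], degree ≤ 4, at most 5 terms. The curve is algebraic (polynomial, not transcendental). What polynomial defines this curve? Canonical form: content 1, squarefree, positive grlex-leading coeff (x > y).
2*x^3*y + 2*y^4 - 3*x*y

(a) The degree is 4 — no degree-3 curve has this shape.
(b) Observable constraints: the visible x-axis segment lies entirely on the curve.
(c) Matching integer coefficients to the picture gives p.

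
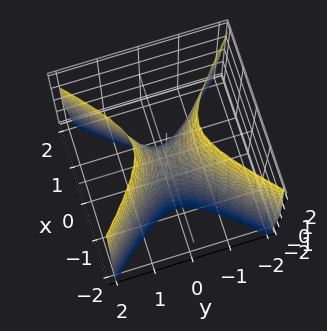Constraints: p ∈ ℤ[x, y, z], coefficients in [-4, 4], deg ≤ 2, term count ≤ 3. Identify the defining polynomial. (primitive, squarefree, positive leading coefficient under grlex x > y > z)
3*x^2 - 3*y^2 + z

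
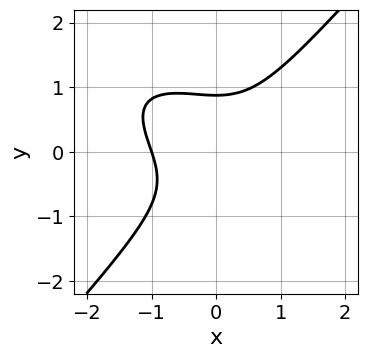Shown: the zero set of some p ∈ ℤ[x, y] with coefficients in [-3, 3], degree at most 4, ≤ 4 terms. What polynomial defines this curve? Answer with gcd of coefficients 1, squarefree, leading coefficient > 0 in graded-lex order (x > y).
2*x^3 + 2*x^2*y - 3*y^3 + 2

First, degree: a generic line meets the curve in up to 3 points, so deg p = 3.
Then, reading off the gridlines: one x-axis crossing is at x = -1.
Finally, matching integer coefficients to the picture gives p.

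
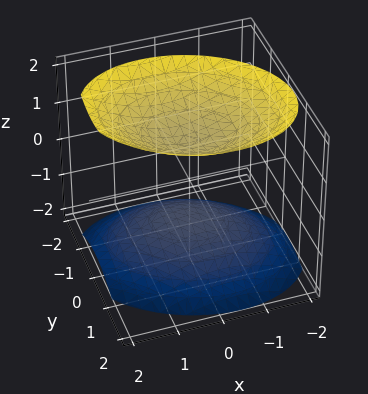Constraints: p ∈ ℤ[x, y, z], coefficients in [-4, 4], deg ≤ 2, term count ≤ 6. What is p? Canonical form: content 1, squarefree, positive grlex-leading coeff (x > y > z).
2*x^2 + x*y + 3*y^2 - 3*z^2 + 3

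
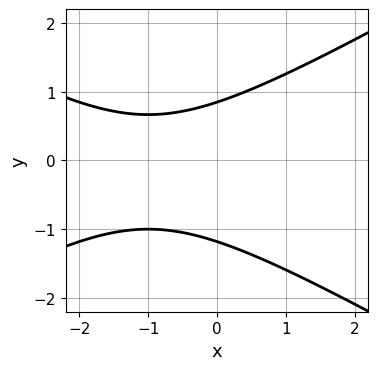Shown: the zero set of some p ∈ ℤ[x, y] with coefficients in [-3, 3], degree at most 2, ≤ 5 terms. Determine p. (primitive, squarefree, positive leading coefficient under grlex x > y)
First, the degree is 2 — the shape is more complex than any degree-1 curve.
Next, from the axis intercepts and sections: it misses every integer gridline on the x-axis.
Finally, together with the visible shape, these determine p as stated.

x^2 - 3*y^2 + 2*x - y + 3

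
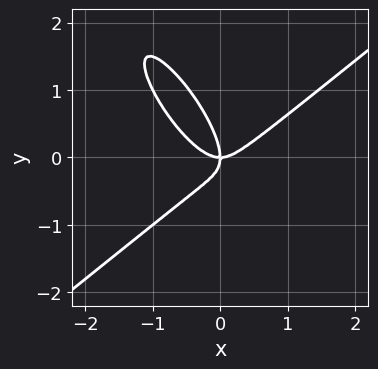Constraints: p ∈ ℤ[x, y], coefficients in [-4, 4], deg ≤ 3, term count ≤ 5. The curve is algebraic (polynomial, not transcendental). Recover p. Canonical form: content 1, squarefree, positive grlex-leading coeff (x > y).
deg p = 3. No degree-2 curve has this shape.
Reading off the gridlines: one y-axis crossing is at y = 0; one x-axis crossing is at x = 0.
Matching integer coefficients to the picture gives p.

3*x^3 - 3*x*y^2 - 2*y^3 - 2*x*y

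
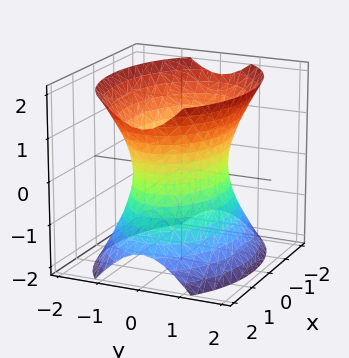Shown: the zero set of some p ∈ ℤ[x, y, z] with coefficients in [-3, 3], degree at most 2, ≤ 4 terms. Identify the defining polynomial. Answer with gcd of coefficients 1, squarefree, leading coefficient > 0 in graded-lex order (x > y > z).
x^2 + 2*y^2 - z^2 - 2

1. The degree is 2 — an hourglass — one-sheet hyperboloid; a quadric.
2. Symmetries: mirror symmetry x ↦ −x ⇒ only even powers of x; mirror symmetry y ↦ −y ⇒ only even powers of y; the z ↦ −z reflection is a symmetry, so z appears only in even powers.
3. Checking where it meets the axes: it misses every integer gridline on the z-axis; among the integer gridlines, it crosses the y-axis at y ∈ {-1, 1}.
4. Matching integer coefficients to the picture gives p.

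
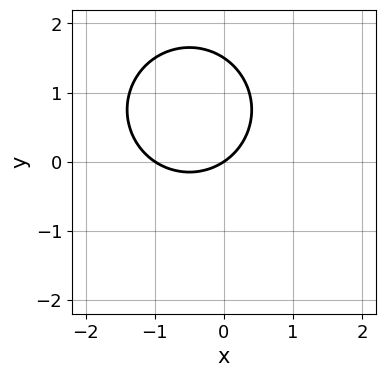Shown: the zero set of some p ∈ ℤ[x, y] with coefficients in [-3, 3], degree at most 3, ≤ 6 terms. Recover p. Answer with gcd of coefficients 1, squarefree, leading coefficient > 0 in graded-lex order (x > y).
2*x^2 + 2*y^2 + 2*x - 3*y

(a) The degree is 2 — a generic line meets the curve in up to 2 points.
(b) Against the integer gridlines: one y-axis crossing is at y = 0; among the integer gridlines, it crosses the x-axis at x ∈ {-1, 0}.
(c) Putting this together gives p.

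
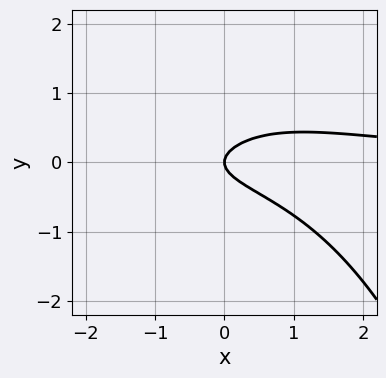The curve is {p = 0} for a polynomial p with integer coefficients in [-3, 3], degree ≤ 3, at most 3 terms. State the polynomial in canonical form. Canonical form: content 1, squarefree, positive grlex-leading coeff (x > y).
x^2*y + 3*y^2 - x

deg p = 3.
From the axis intercepts and sections: one x-axis crossing is at x = 0; it crosses the y-axis at the gridline y = 0.
Assembling these constraints gives the stated polynomial.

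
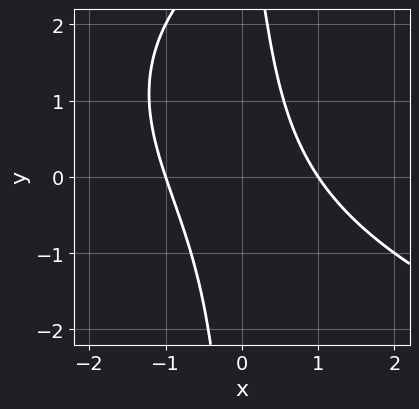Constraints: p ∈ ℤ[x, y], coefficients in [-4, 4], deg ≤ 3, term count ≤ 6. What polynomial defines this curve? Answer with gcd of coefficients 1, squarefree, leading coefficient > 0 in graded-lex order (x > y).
x*y^2 - 3*x^2 - 3*x*y - y + 3

1. The degree is 3 — the shape is more complex than any degree-2 curve.
2. Reading off the gridlines: among the integer gridlines, it crosses the x-axis at x ∈ {-1, 1}; the curve avoids every integer y-axis point in the box.
3. Assembling these constraints gives the stated polynomial.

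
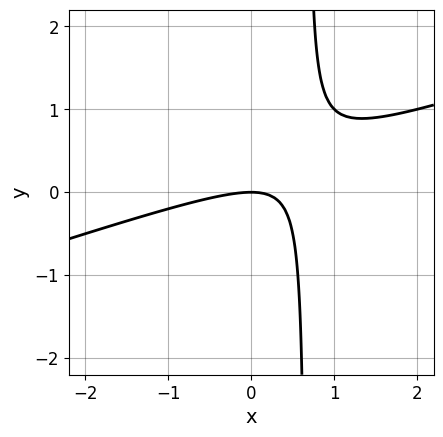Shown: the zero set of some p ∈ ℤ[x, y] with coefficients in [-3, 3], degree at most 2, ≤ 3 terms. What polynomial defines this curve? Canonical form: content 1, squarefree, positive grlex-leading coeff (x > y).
Degree: a generic line meets the curve in up to 2 points, so deg p = 2.
Checking where it meets the axes: one x-axis crossing is at x = 0; it crosses the y-axis at the gridline y = 0.
Putting this together gives p.

x^2 - 3*x*y + 2*y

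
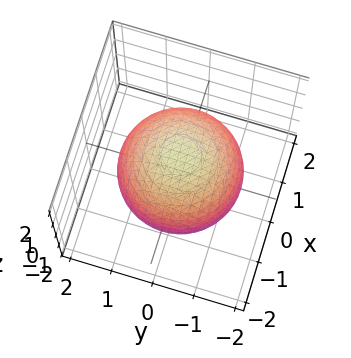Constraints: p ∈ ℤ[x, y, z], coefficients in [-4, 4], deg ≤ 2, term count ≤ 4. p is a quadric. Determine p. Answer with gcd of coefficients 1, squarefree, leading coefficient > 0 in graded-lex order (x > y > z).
First, the degree is 2 — bounded and convex; a quadric.
Next, symmetries: rotational symmetry about the z-axis ⇒ p depends on x, y only through x² + y²; it's symmetric under z → −z, forcing even powers of z.
Then, checking where it meets the axes: a circular section at z = 0 has radius between 1 and 2.
Finally, assembling these constraints gives the stated polynomial.

x^2 + y^2 + z^2 - 2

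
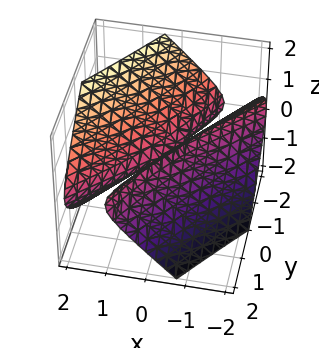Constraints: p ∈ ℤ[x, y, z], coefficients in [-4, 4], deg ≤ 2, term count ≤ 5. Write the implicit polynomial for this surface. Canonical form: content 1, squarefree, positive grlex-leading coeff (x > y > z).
First, deg p = 2. No degree-1 surface has this shape.
Next, from the visible intercepts: it meets the x-axis at x = 0 (among the integer gridlines); it crosses the z-axis at the gridline z = 0; it meets the y-axis at y = 0 (among the integer gridlines).
Finally, these observations pin down the coefficients.

2*x^2 - 3*x*y + y^2 - 2*z^2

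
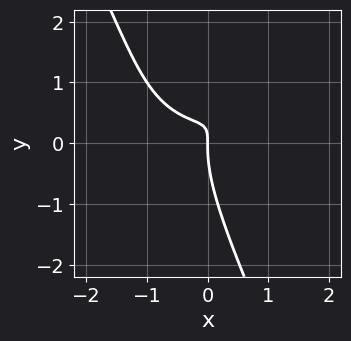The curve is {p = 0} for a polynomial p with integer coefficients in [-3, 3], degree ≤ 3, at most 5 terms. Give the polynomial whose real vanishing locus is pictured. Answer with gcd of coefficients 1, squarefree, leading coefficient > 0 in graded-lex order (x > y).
x^3 + 2*x*y^2 + y^3 - 3*x*y + x

(a) deg p = 3. A generic line meets the curve in up to 3 points.
(b) Against the integer gridlines: it crosses the x-axis at the gridline x = 0; one y-axis crossing is at y = 0.
(c) These observations pin down the coefficients.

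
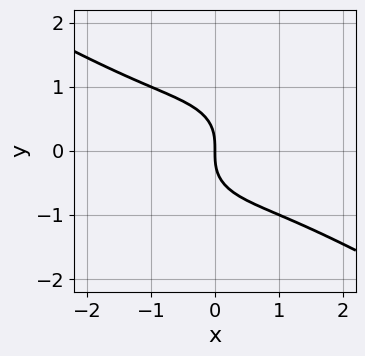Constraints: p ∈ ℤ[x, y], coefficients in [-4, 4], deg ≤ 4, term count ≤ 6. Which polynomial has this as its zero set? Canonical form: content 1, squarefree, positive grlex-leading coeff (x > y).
x^3 + x^2*y + 2*y^3 + 2*x

(a) The degree is 3 — the shape is more complex than any degree-2 curve.
(b) From the axis intercepts and sections: one x-axis crossing is at x = 0; one y-axis crossing is at y = 0.
(c) These observations pin down the coefficients.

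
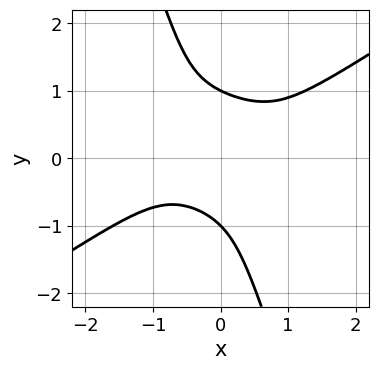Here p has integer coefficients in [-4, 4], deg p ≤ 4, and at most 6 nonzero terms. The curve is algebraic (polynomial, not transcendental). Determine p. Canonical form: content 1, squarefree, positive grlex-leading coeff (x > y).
The degree is 4 — a generic line meets the curve in up to 4 points.
Reading off the gridlines: the curve avoids every integer x-axis point in the box; the y-axis gridline crossings are at y ∈ {-1, 1}.
Putting this together gives p.

x^4 - 3*x*y^3 - y^4 + x*y^2 + 1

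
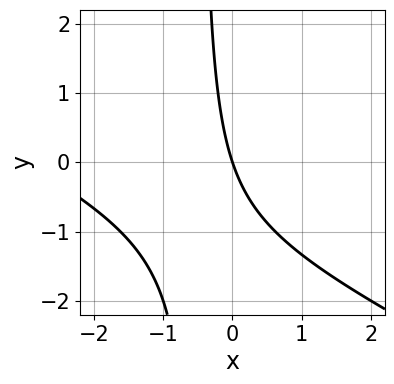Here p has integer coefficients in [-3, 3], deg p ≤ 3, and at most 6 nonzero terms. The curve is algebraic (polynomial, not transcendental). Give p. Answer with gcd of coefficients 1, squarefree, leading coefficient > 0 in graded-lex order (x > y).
x^2 + 2*x*y + 3*x + y

deg p = 2. A generic line meets the curve in up to 2 points.
Observable constraints: it crosses the x-axis at the gridline x = 0; it crosses the y-axis at the gridline y = 0.
Putting this together gives p.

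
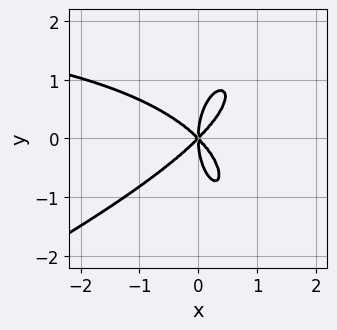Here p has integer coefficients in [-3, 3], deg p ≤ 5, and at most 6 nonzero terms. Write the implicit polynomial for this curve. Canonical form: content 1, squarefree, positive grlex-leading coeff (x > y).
1. deg p = 4. A generic line meets the curve in up to 4 points.
2. From the axis intercepts and sections: it meets the x-axis at x = 0 (among the integer gridlines); it crosses the y-axis at the gridline y = 0.
3. Fitting integer coefficients to these (and the overall shape) gives p.

x^3*y - 2*x^2*y^2 - y^4 - 3*x^3 + 3*x*y^2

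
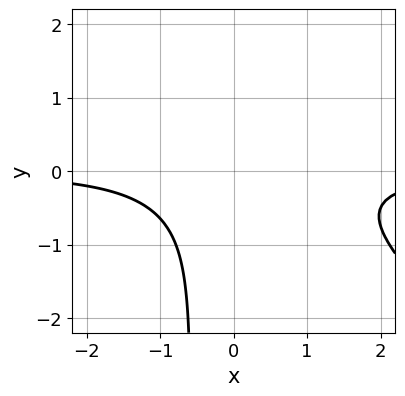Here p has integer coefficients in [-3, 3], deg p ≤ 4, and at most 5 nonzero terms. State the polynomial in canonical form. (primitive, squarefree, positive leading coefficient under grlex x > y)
3*x^2*y + 3*x*y^2 - x*y + 2*y^2 + 3

First, deg p = 3.
Then, reading off the gridlines: it misses every integer gridline on the y-axis; no x-intercept at any integer in the box.
Finally, these observations pin down the coefficients.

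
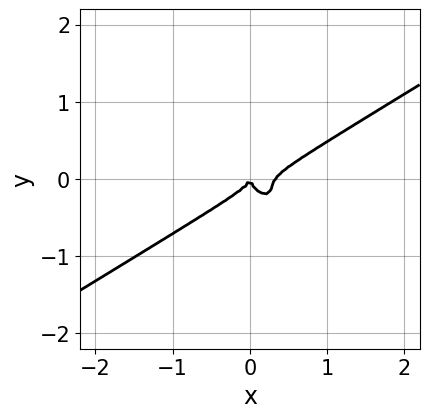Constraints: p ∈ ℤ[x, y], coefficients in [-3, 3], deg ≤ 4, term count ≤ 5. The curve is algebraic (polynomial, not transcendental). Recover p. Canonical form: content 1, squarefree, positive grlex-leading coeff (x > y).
(a) Degree: a generic line meets the curve in up to 3 points, so deg p = 3.
(b) Checking where it meets the axes: one x-axis crossing is at x = 0; one y-axis crossing is at y = 0.
(c) Solving for integer coefficients yields p as stated.

3*x^3 - 2*x^2*y - 3*x*y^2 - 3*y^3 - x^2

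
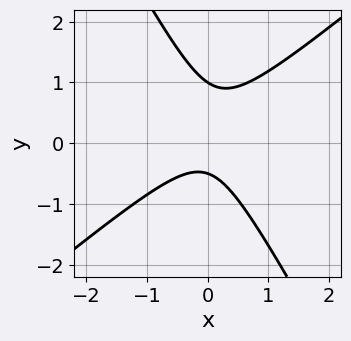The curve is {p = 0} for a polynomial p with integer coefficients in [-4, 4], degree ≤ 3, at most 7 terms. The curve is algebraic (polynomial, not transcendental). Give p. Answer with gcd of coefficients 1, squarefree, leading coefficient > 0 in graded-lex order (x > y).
deg p = 2.
Reading off the gridlines: no x-intercept at any integer in the box; it meets the y-axis at y = 1 (among the integer gridlines).
The integer polynomial consistent with all of this is the stated p.

3*x^2 - 2*x*y - 2*y^2 + y + 1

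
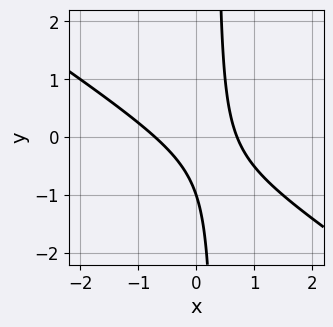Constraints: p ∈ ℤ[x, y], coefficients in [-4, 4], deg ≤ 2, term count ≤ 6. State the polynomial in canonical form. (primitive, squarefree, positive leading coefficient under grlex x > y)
Degree: a generic line meets the curve in up to 2 points, so deg p = 2.
Observable constraints: it meets the y-axis at y = -1 (among the integer gridlines).
Together with the visible shape, these determine p as stated.

2*x^2 + 3*x*y - y - 1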